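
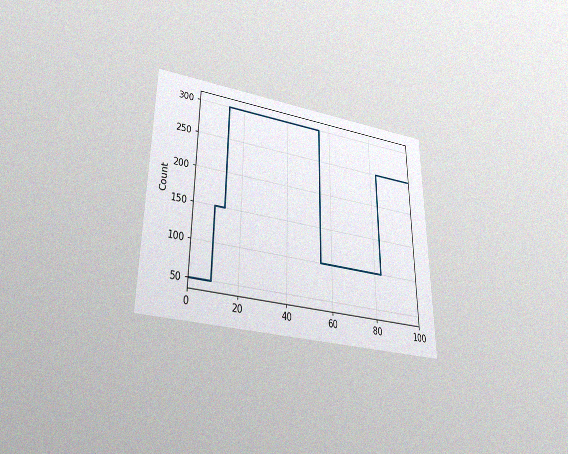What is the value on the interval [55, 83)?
The chart is viewed slightly from below, with some photo noise. On [55, 83) the step sits at 100.

100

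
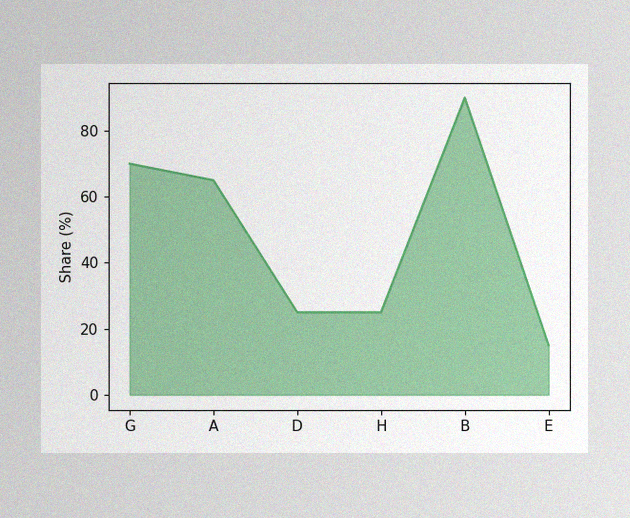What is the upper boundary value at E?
15%

The image has some photo noise and uneven lighting. At E the upper boundary is at 15%.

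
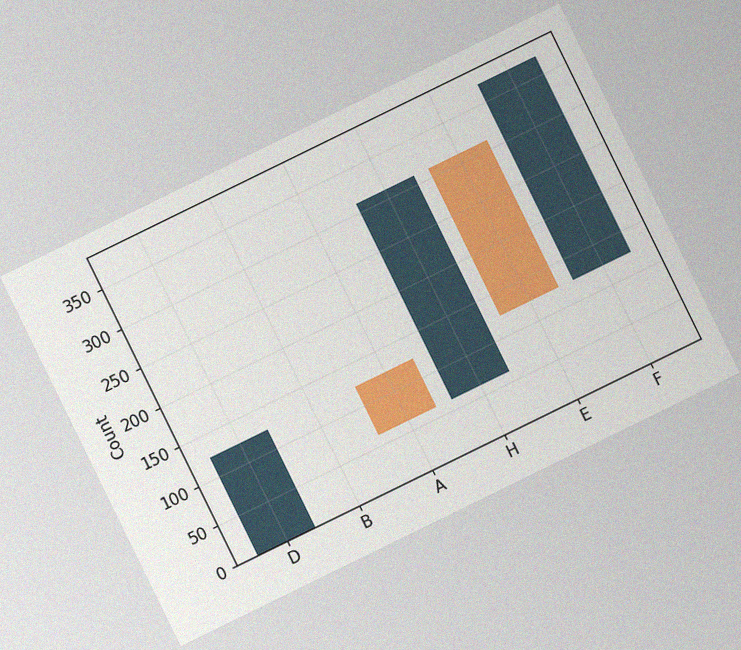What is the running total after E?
The chart is tilted about 26° counter-clockwise, with some photo noise. After E the running total reaches 124.

124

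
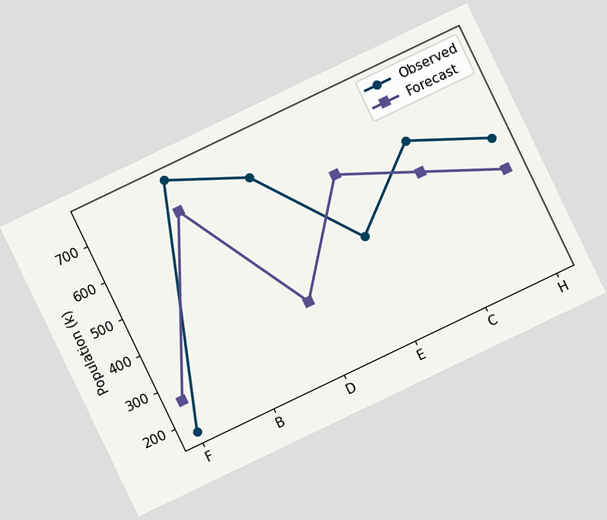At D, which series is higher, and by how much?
The chart is tilted about 26° counter-clockwise. At D, Observed sits above the other line by 340k.

Observed, by 340k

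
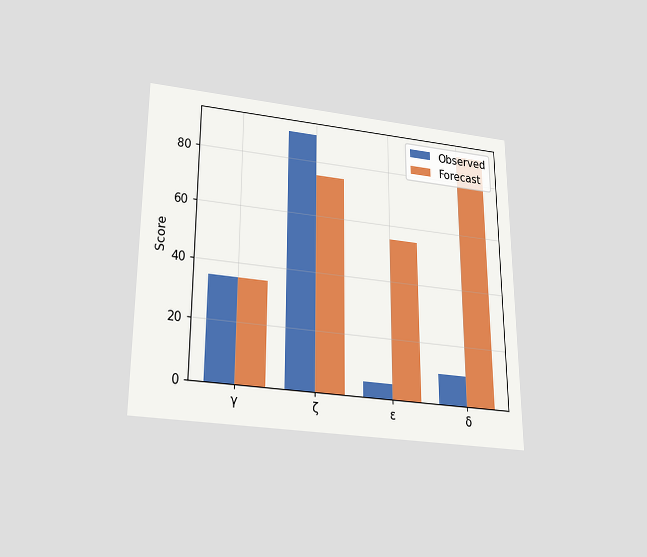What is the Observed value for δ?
The chart is viewed slightly from below. The Observed bar at δ reaches 10 on the y-axis.

10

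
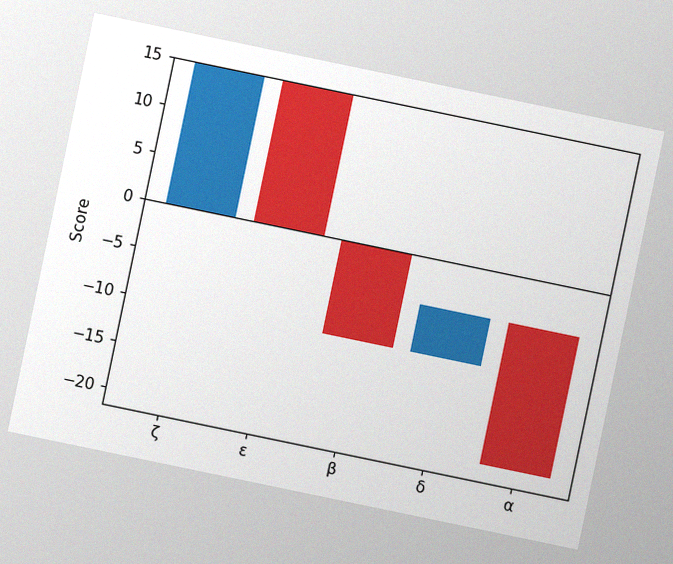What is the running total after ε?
The chart is tilted about 12° clockwise, with some photo noise. After ε the running total reaches 0.

0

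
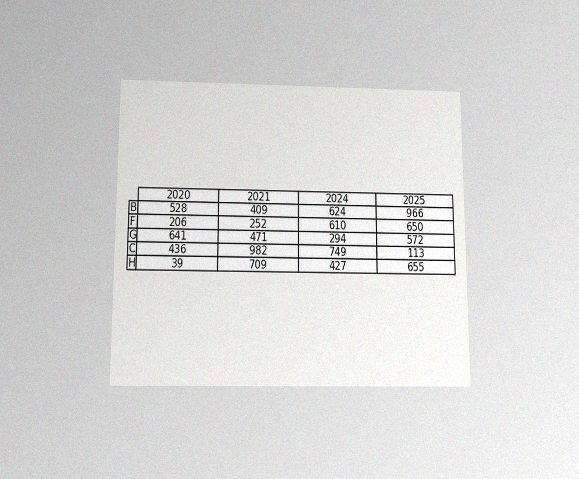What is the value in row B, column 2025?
The chart is viewed slightly from below, with some photo noise. The (B, 2025) cell reads 966.

966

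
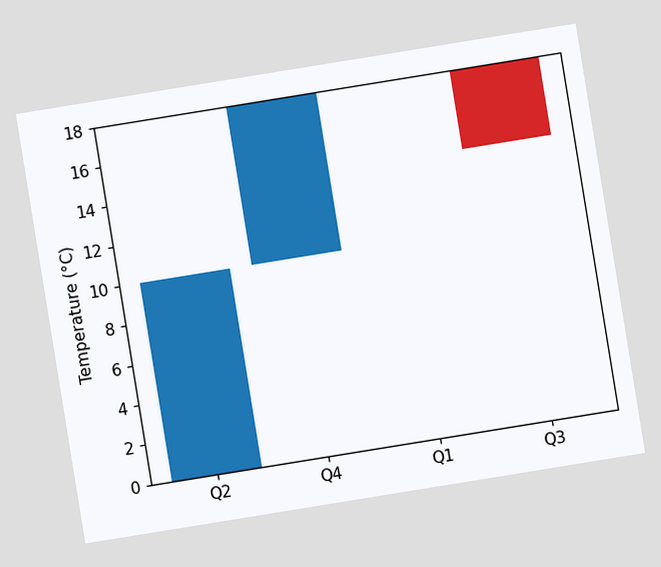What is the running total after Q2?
10°C

The chart is tilted about 9° counter-clockwise. After Q2 the running total reaches 10°C.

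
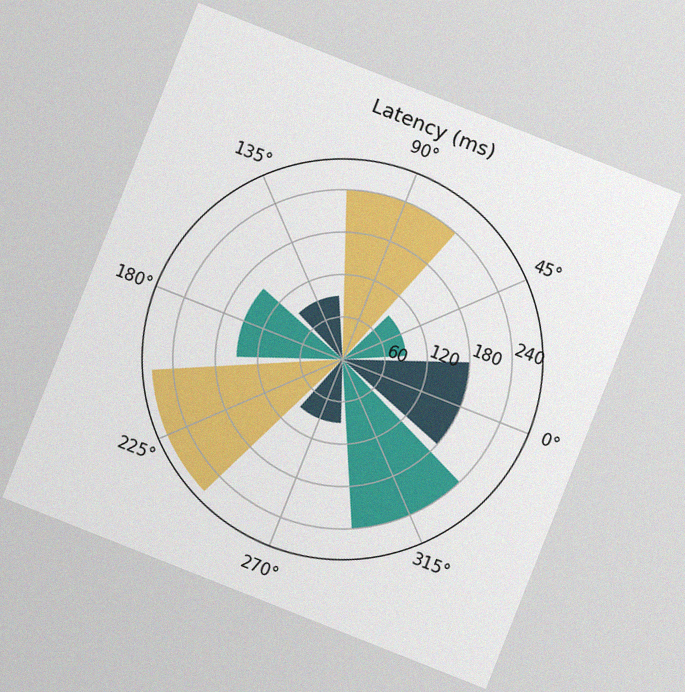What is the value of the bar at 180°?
The chart is tilted about 22° clockwise, with some photo noise. The bar at 180° reaches 150ms on the radial axis.

150ms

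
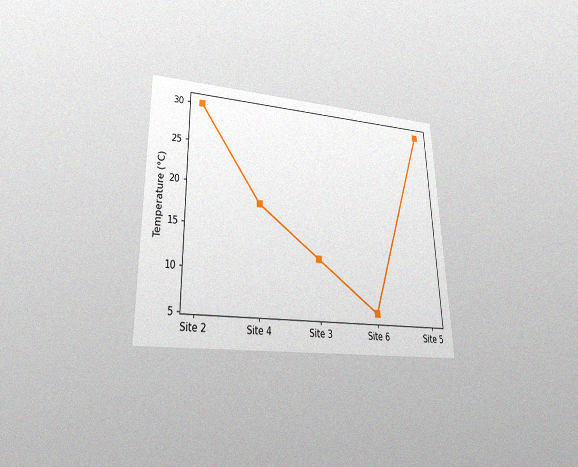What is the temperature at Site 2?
The chart is viewed slightly from below, with some photo noise. At Site 2, the line is at 30°C.

30°C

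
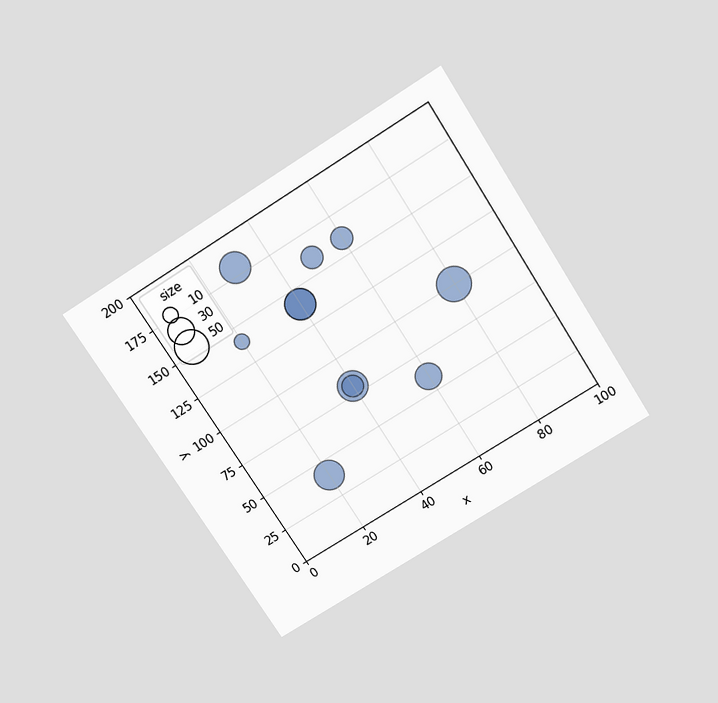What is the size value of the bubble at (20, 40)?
The chart is tilted about 32° counter-clockwise and viewed slightly from above. Matching the bubble at (20, 40) against the size legend gives 40.

40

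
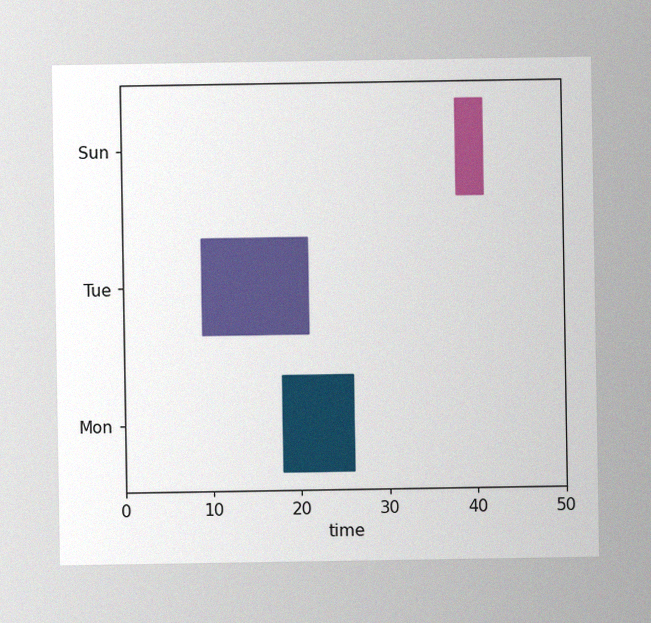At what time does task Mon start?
18

The image has some photo noise and uneven lighting. The Mon bar begins at t=18.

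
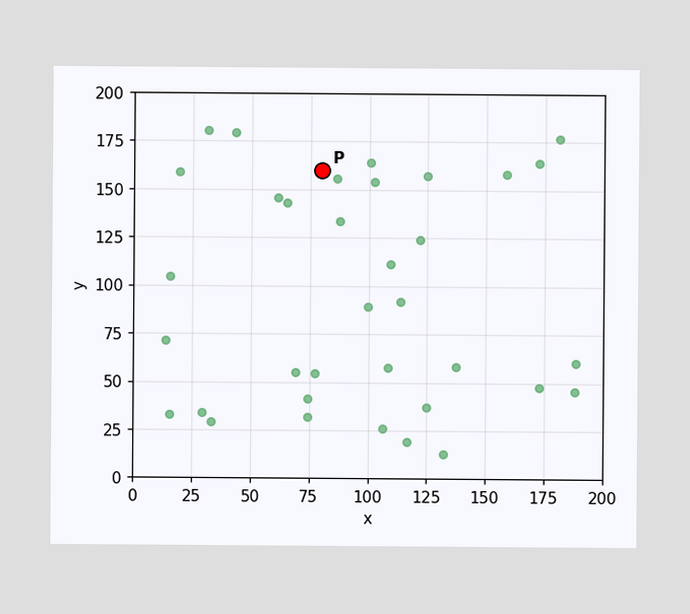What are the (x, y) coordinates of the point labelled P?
Following the gridlines from P to each axis, P sits at (80, 160).

(80, 160)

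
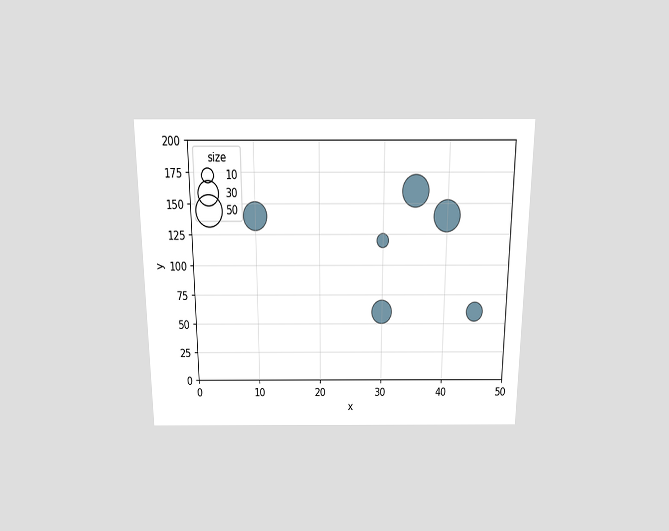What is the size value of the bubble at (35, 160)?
50

The chart is viewed slightly from above. Matching the bubble at (35, 160) against the size legend gives 50.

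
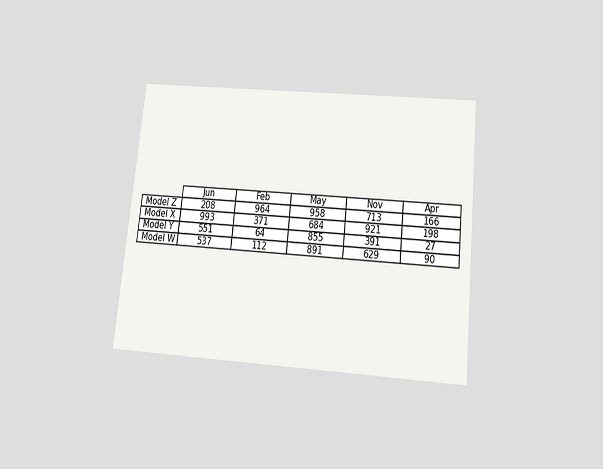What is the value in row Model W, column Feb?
The chart is tilted about 6° clockwise and viewed slightly from below. The (Model W, Feb) cell reads 112.

112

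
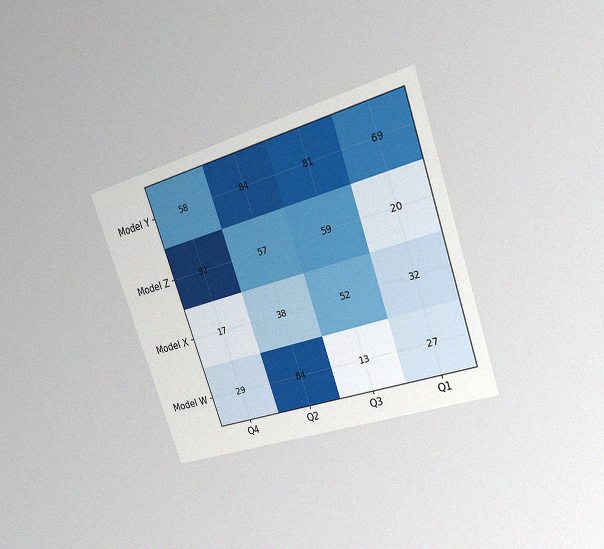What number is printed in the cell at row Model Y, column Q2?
The chart is tilted about 19° counter-clockwise and viewed at a slight angle, with some photo noise. The (Model Y, Q2) cell reads 84.

84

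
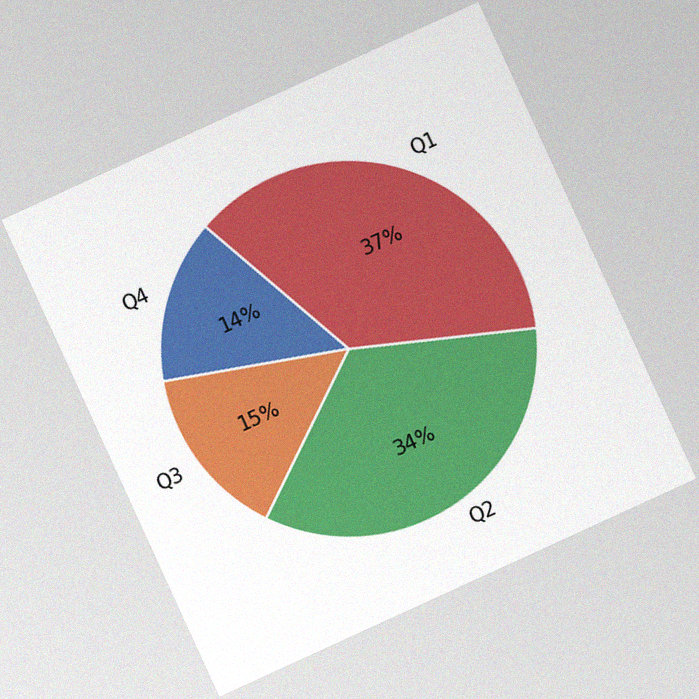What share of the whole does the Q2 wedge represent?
34%

The chart is tilted about 25° counter-clockwise, with some photo noise. The Q2 slice takes up 34% of the pie.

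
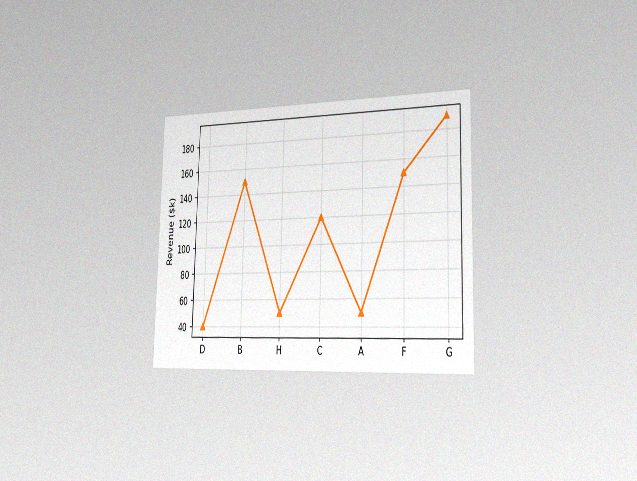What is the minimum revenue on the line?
The chart is viewed slightly from the right, with some photo noise. The lowest point is at D, and reading across to the y-axis gives $40k.

$40k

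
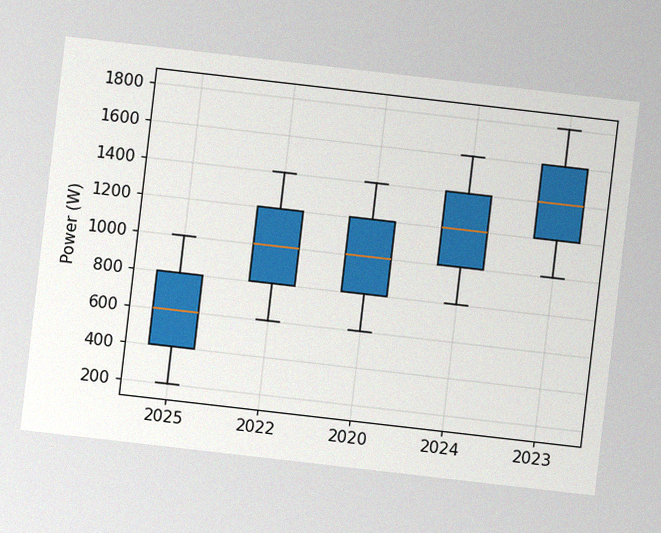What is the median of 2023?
1400W

The chart is tilted about 7° clockwise, with some photo noise. The median line in the 2023 box sits at 1400W.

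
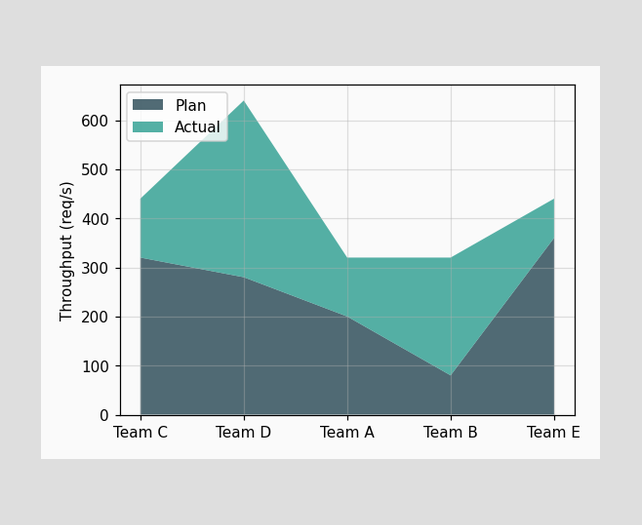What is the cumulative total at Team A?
The stacked total at Team A reaches 320req/s.

320req/s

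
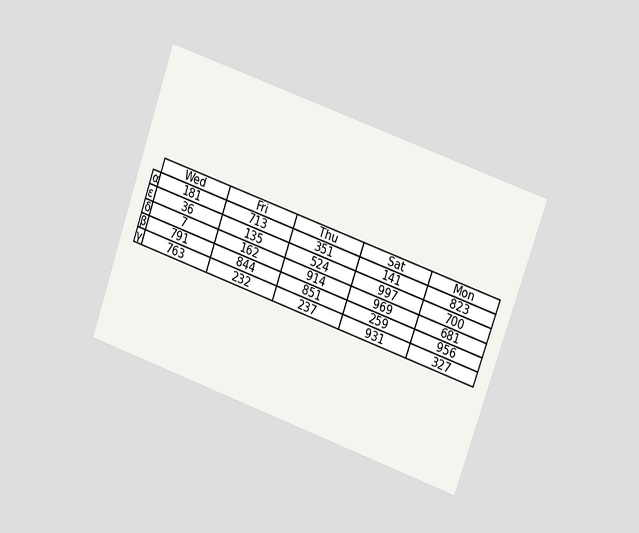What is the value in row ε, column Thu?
The chart is tilted about 19° clockwise and viewed at a slight angle. The (ε, Thu) cell reads 524.

524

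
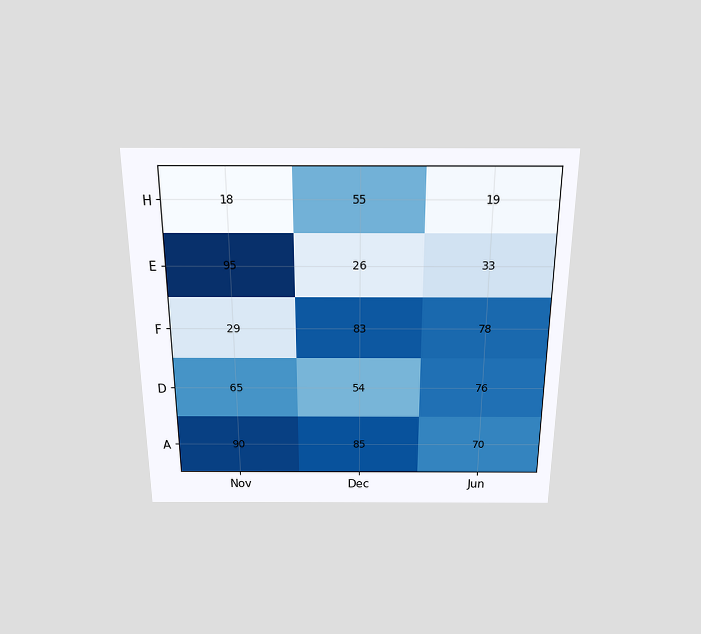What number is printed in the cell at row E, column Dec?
26

The chart is viewed slightly from above. The (E, Dec) cell reads 26.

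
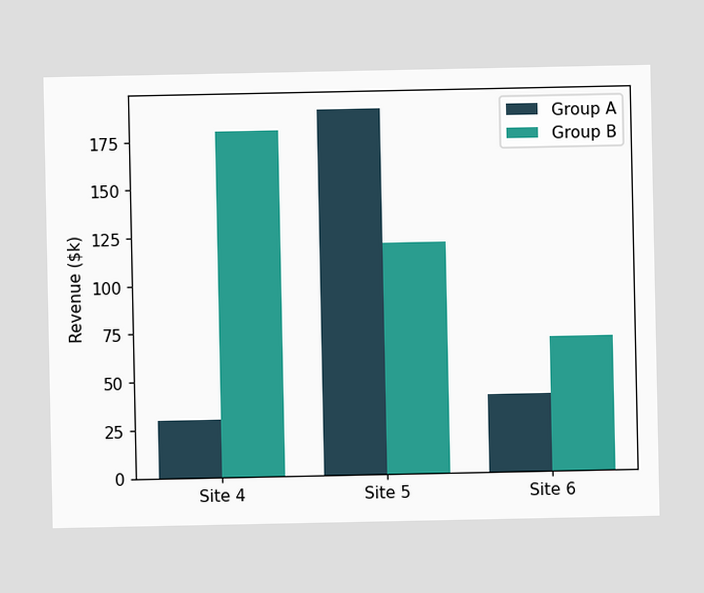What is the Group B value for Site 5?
The Group B bar at Site 5 reaches $120k on the y-axis.

$120k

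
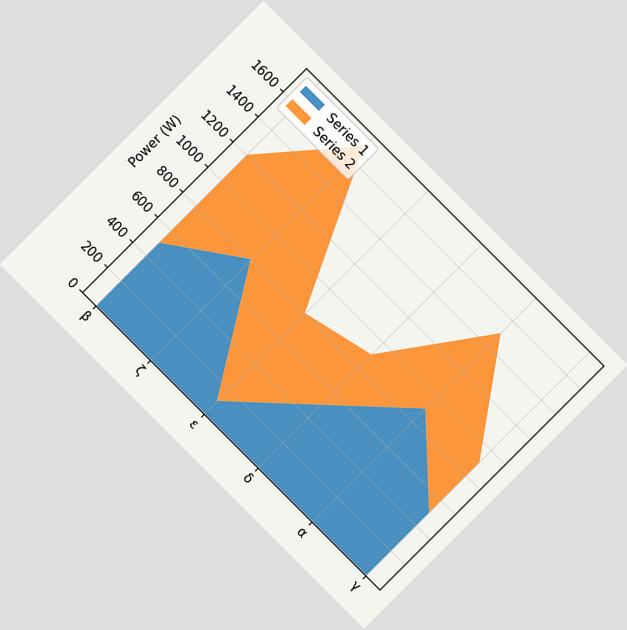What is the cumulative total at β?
The chart is tilted about 45° clockwise. The stacked total at β reaches 1200W.

1200W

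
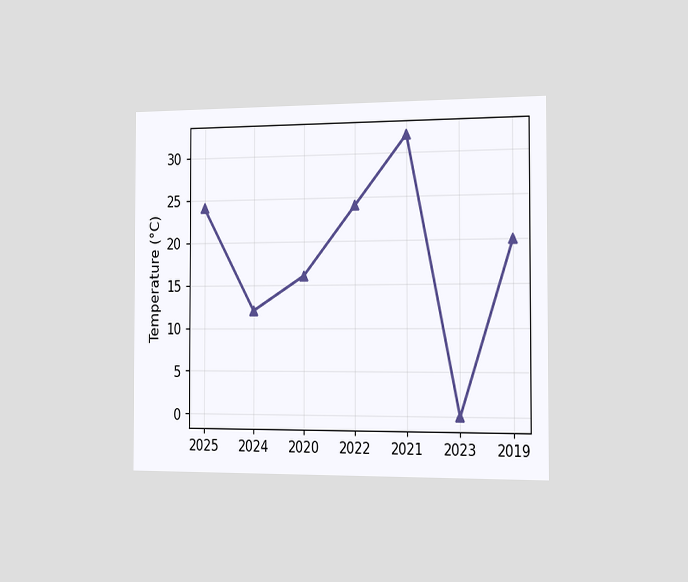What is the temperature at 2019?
20°C

The chart is viewed slightly from the right. At 2019, the line is at 20°C.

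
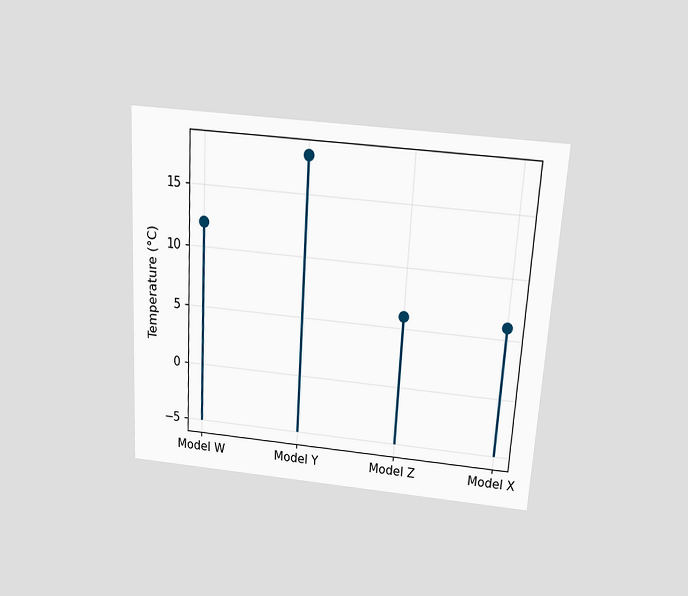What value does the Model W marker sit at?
The chart is tilted about 3° clockwise and viewed slightly from above. The Model W marker sits at 12°C.

12°C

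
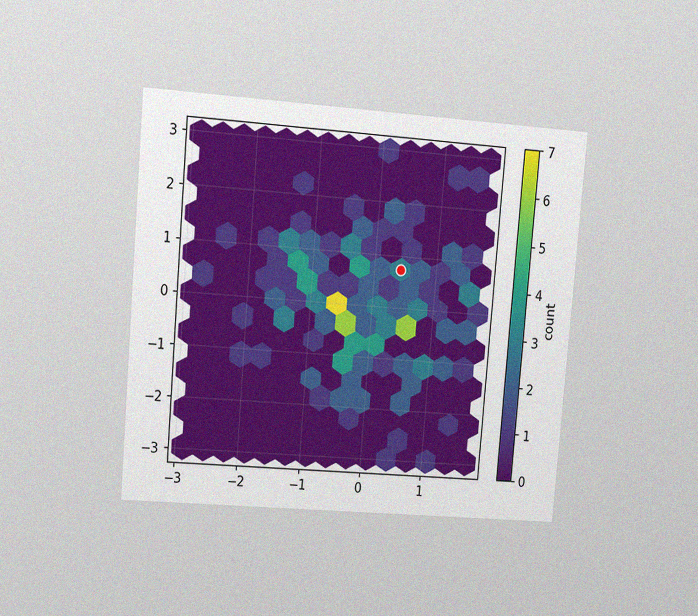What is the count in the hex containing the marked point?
3

The chart is tilted about 5° clockwise and viewed at a slight angle, with some photo noise. The marked hex reads 3 on the colorbar.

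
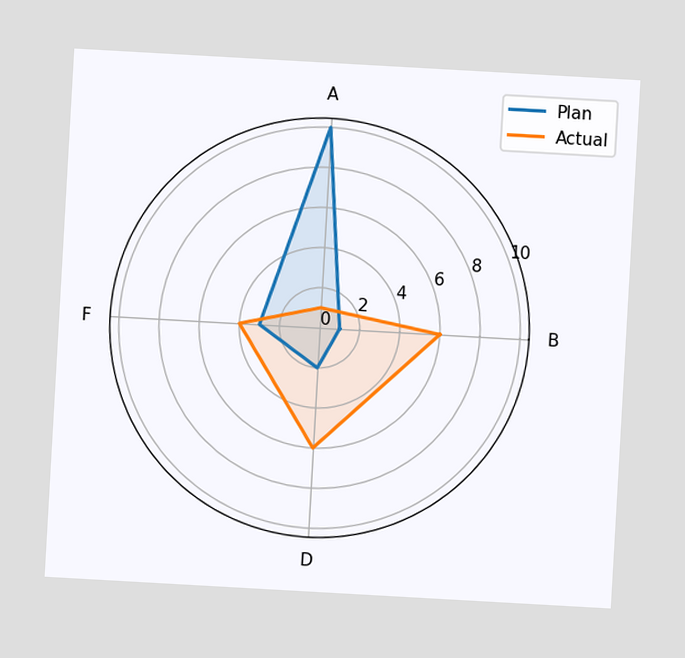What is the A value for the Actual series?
1

The chart is tilted about 3° clockwise. On the A axis, Actual reaches 1.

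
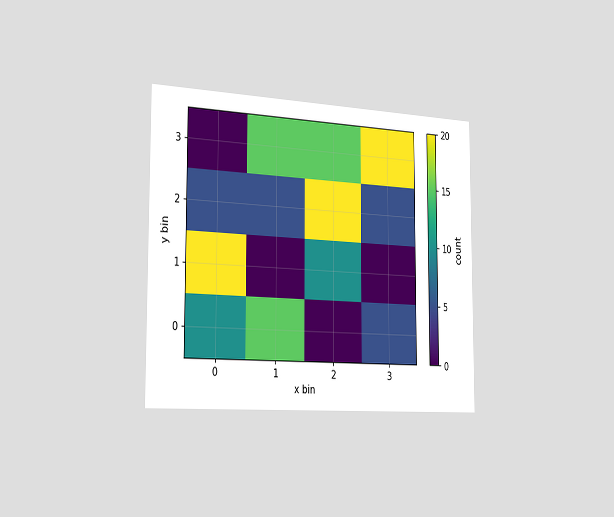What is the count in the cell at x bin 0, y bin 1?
20

The chart is viewed slightly from the left. Matching the cell (0, 1) against the colorbar gives 20.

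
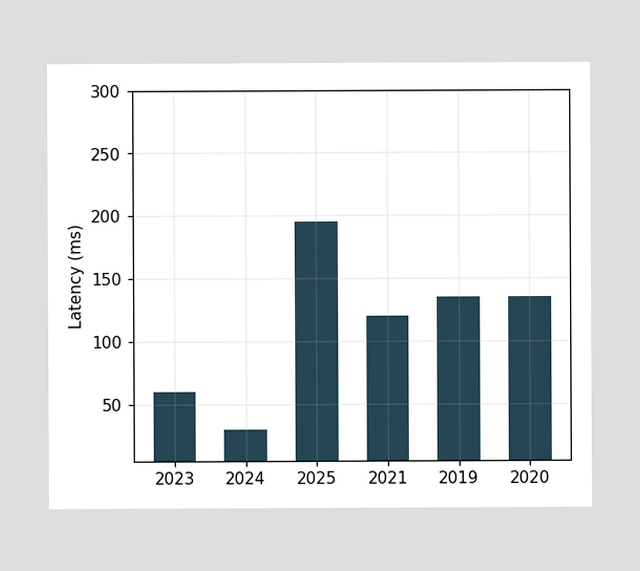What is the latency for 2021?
120ms

Reading along the chart's y-axis, the 2021 bar reaches 120ms.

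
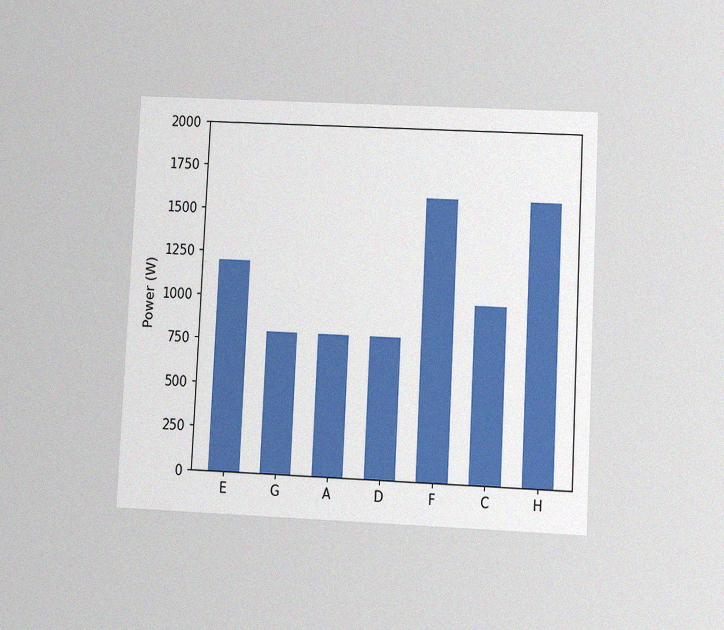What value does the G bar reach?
800W

The chart is tilted about 3° clockwise and viewed at a slight angle, with some photo noise. Reading along the chart's y-axis, the G bar reaches 800W.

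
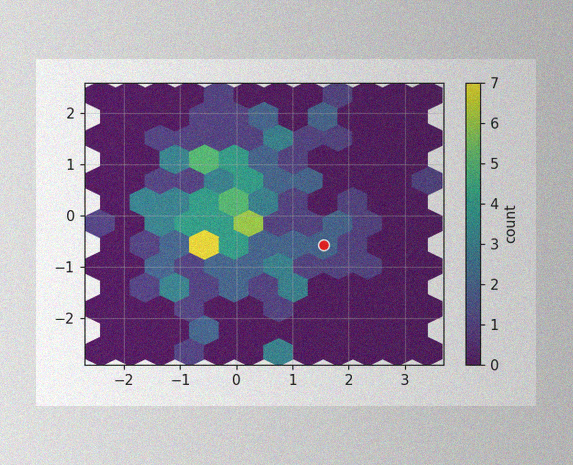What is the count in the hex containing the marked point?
2

The image has some photo noise and uneven lighting. The marked hex reads 2 on the colorbar.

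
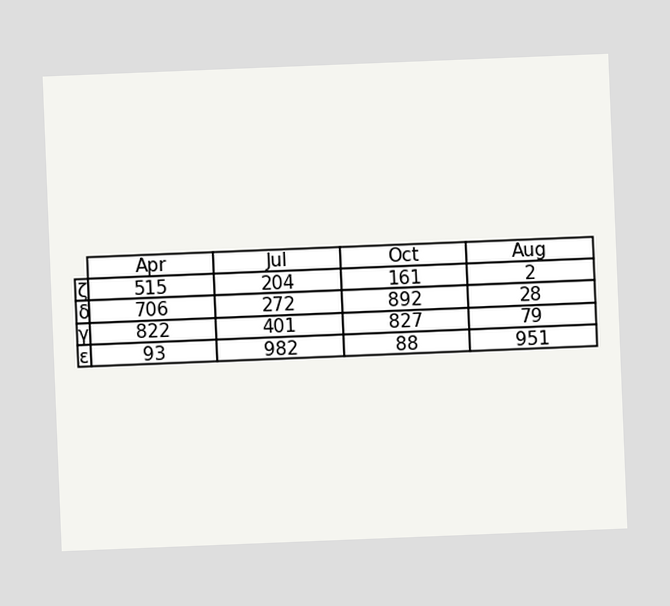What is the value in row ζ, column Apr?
515

The chart is tilted about 2° counter-clockwise. The (ζ, Apr) cell reads 515.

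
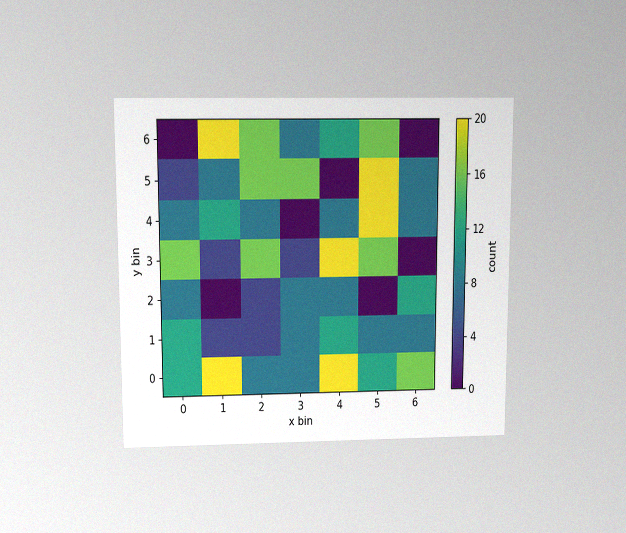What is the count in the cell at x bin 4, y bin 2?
8

The chart is viewed slightly from above, with some photo noise. Matching the cell (4, 2) against the colorbar gives 8.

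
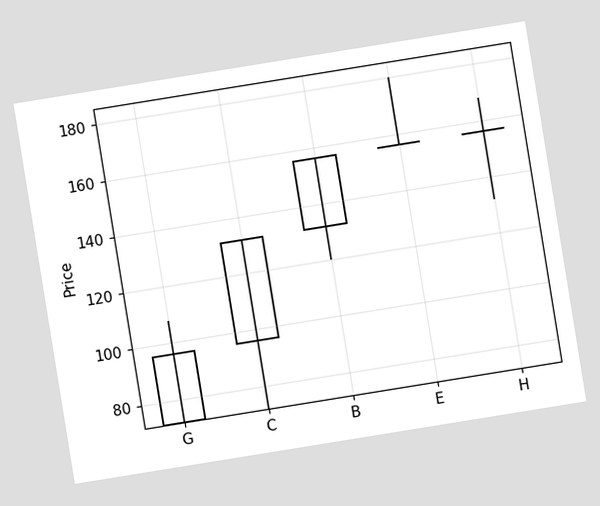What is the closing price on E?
The chart is tilted about 9° counter-clockwise. The E candle closes at 156.

156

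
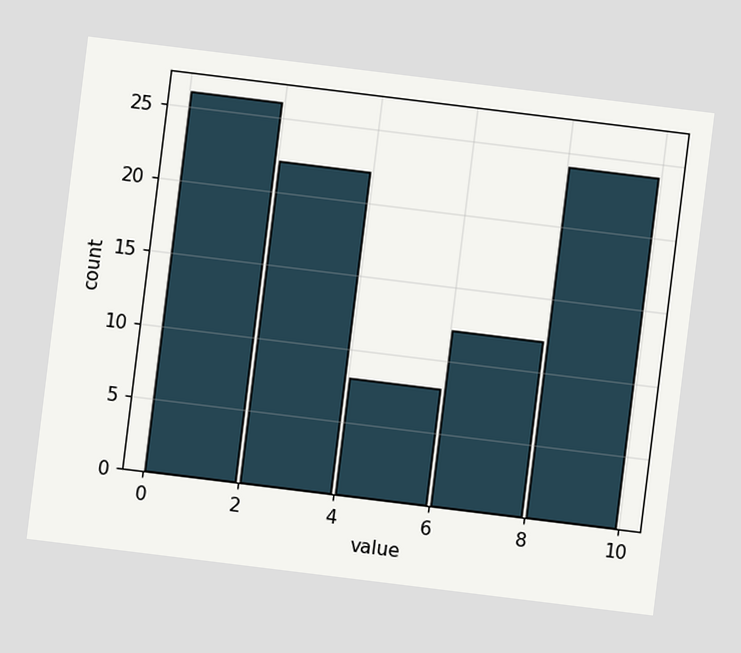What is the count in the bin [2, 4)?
The chart is tilted about 7° clockwise. The [2, 4) bin has height 22.

22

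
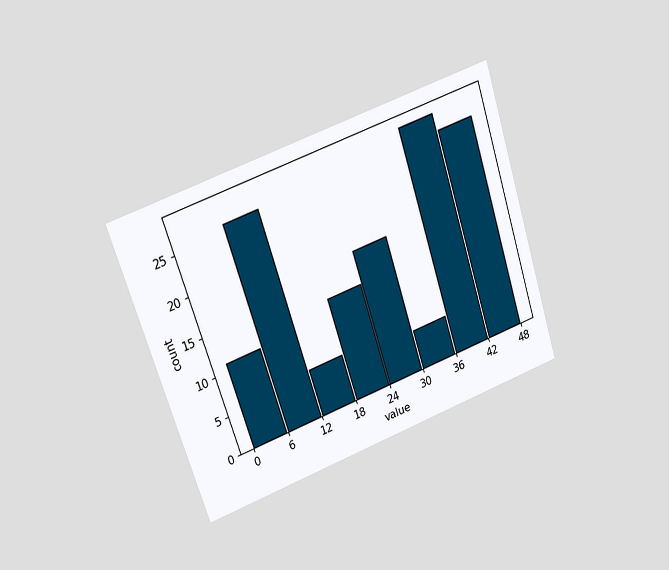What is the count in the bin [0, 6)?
11

The chart is tilted about 18° counter-clockwise and viewed at a slight angle. The [0, 6) bin has height 11.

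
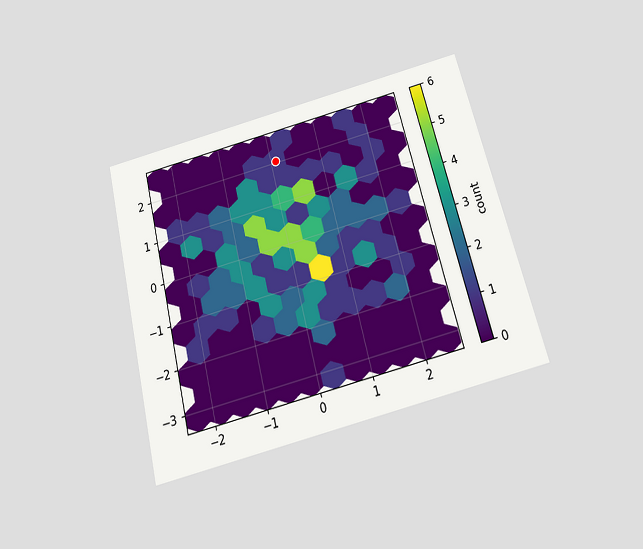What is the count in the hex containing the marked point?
The chart is tilted about 14° counter-clockwise and viewed slightly from below. The marked hex reads 1 on the colorbar.

1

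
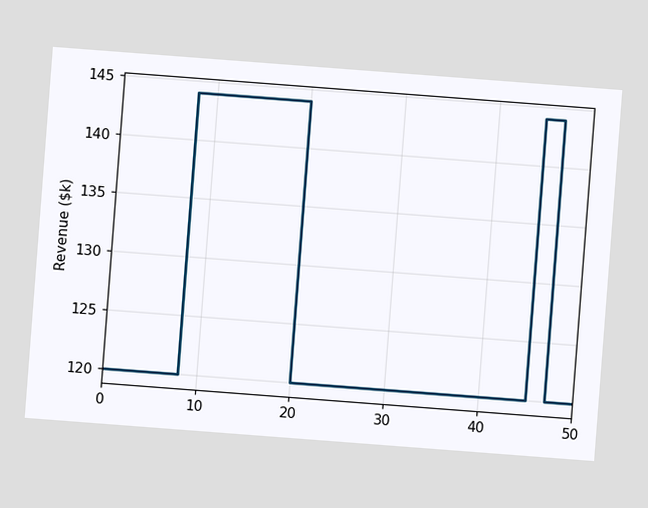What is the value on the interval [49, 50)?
The chart is tilted about 4° clockwise. On [49, 50) the step sits at $120k.

$120k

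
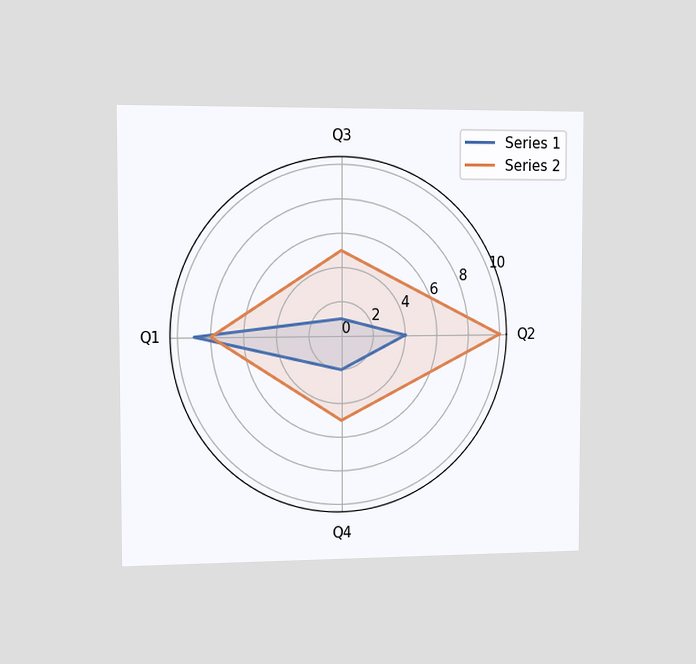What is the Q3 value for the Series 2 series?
5

The chart is viewed slightly from the left. On the Q3 axis, Series 2 reaches 5.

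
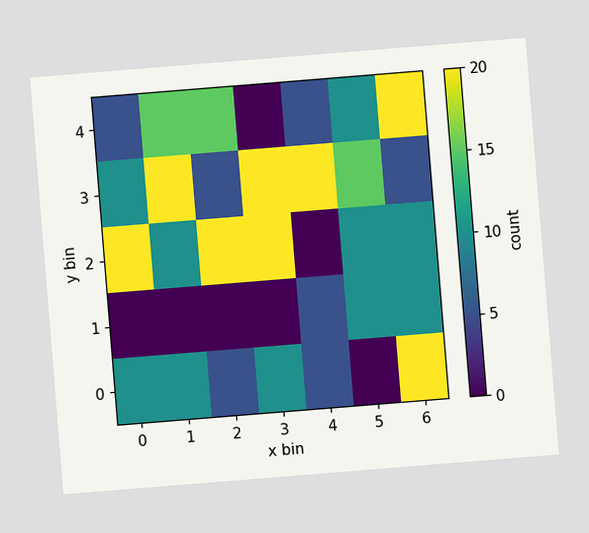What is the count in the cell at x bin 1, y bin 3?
The chart is tilted about 5° counter-clockwise. Matching the cell (1, 3) against the colorbar gives 20.

20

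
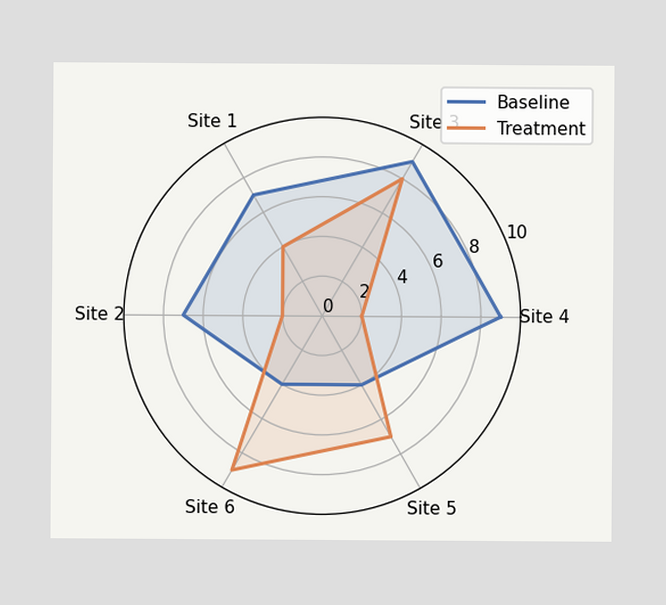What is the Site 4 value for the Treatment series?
2

On the Site 4 axis, Treatment reaches 2.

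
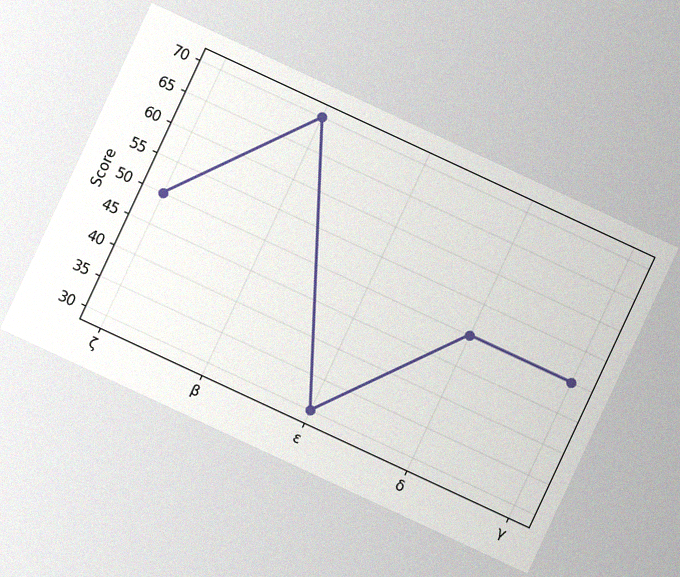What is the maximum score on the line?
The chart is tilted about 25° clockwise, with some photo noise. The highest point is at β, and reading across to the y-axis gives 70.

70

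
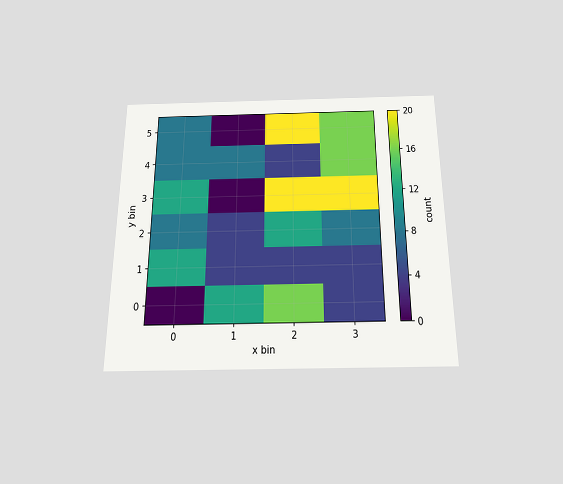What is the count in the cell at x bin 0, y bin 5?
The chart is viewed slightly from below. Matching the cell (0, 5) against the colorbar gives 8.

8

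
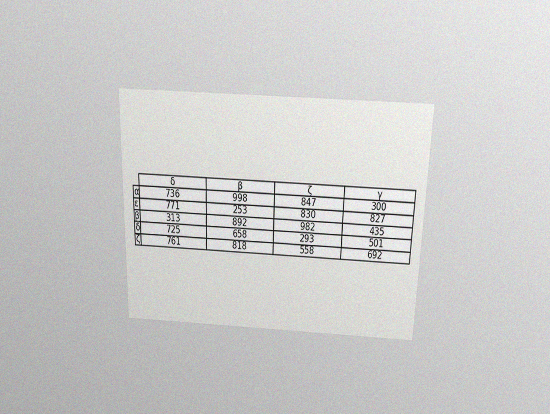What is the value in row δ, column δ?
725

The chart is viewed slightly from above, with some photo noise. The (δ, δ) cell reads 725.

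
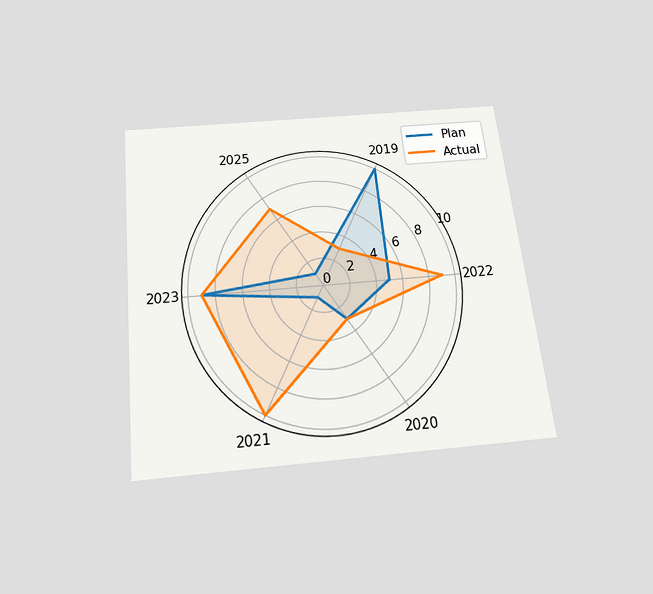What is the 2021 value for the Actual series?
The chart is tilted about 6° counter-clockwise and viewed slightly from below. On the 2021 axis, Actual reaches 10.

10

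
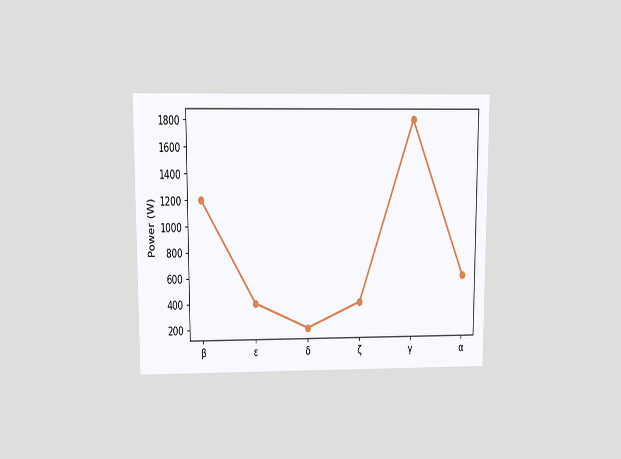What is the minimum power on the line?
200W

The chart is viewed at a slight angle. The lowest point is at δ, and reading across to the y-axis gives 200W.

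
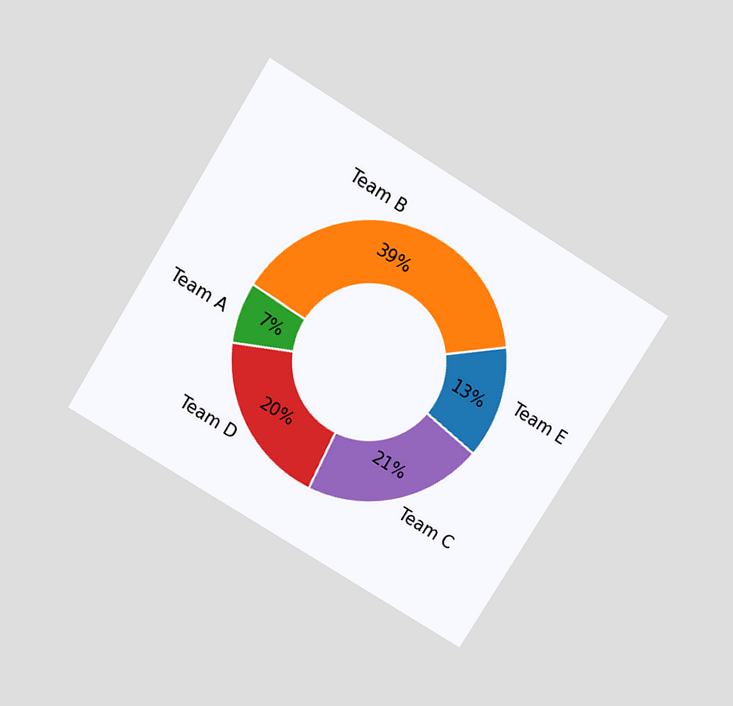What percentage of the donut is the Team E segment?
13%

The chart is tilted about 32° clockwise and viewed slightly from above. The Team E segment takes up 13% of the ring.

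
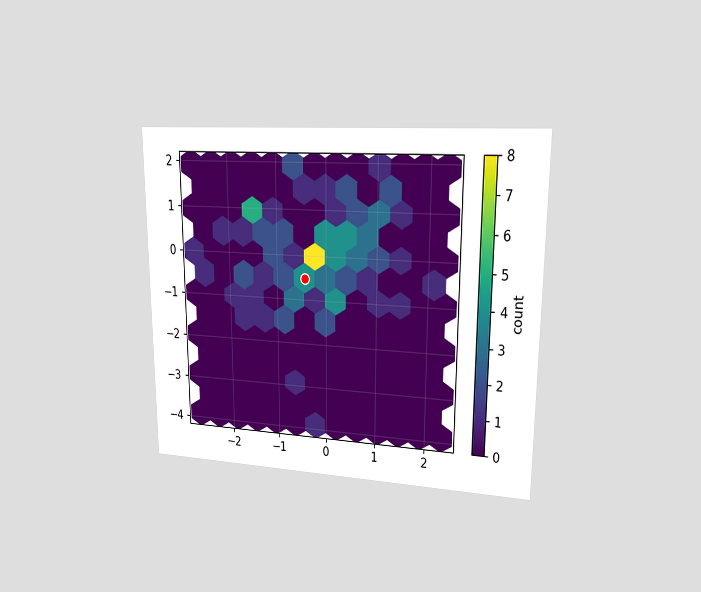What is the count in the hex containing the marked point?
4

The chart is viewed at a slight angle. The marked hex reads 4 on the colorbar.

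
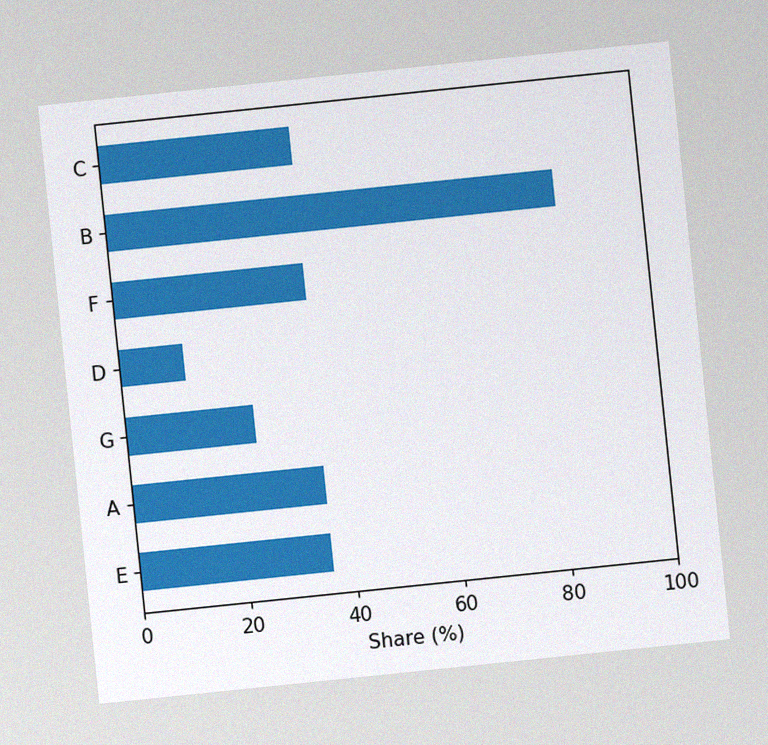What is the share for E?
The chart is tilted about 6° counter-clockwise, with some photo noise. Reading along the chart's x-axis, the E bar reaches 36%.

36%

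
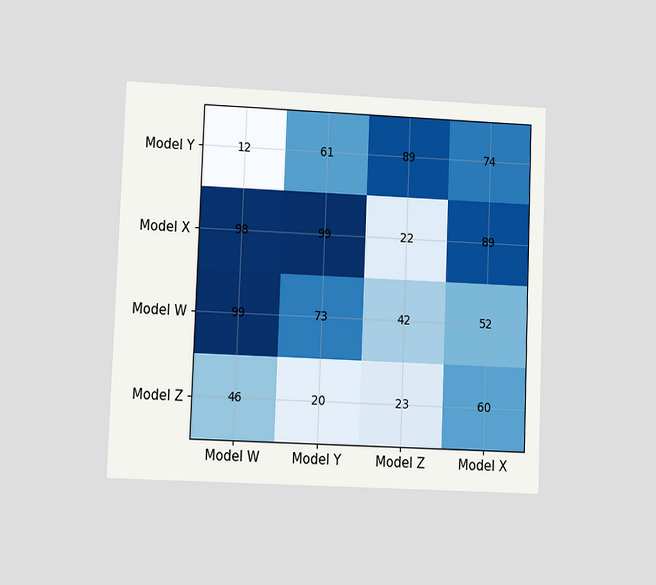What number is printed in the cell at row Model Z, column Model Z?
23

The chart is tilted about 2° clockwise and viewed at a slight angle. The (Model Z, Model Z) cell reads 23.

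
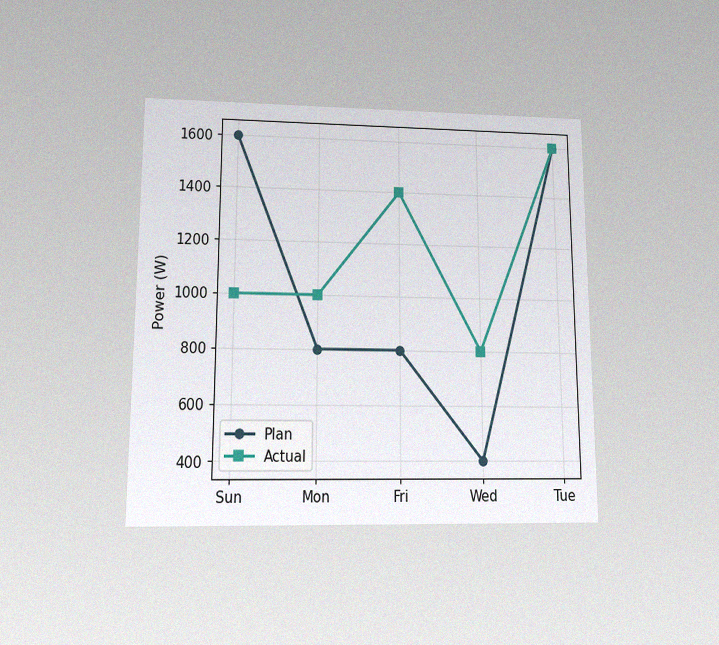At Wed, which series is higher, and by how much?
The chart is viewed at a slight angle, with some photo noise. At Wed, Actual sits above the other line by 400W.

Actual, by 400W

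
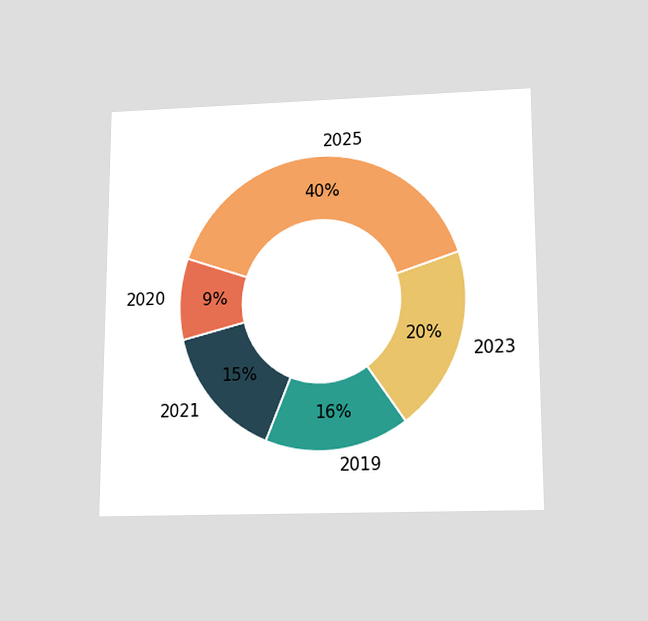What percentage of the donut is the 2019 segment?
The chart is viewed slightly from below. The 2019 segment takes up 16% of the ring.

16%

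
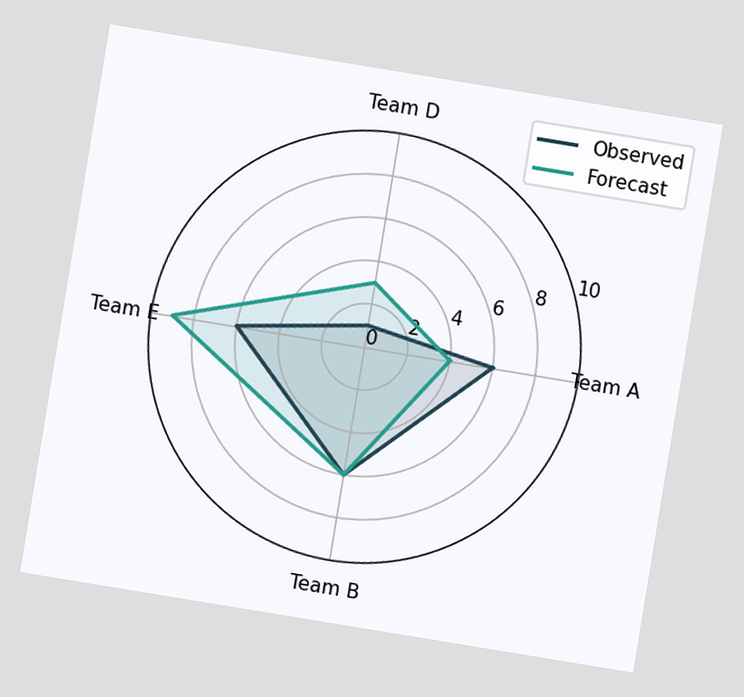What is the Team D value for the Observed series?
The chart is tilted about 9° clockwise. On the Team D axis, Observed reaches 1.

1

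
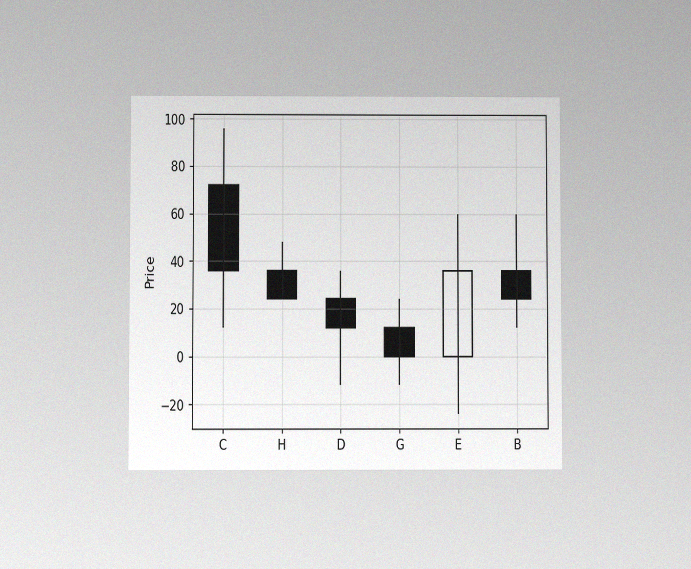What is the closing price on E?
The chart is viewed at a slight angle, with some photo noise. The E candle closes at 36.

36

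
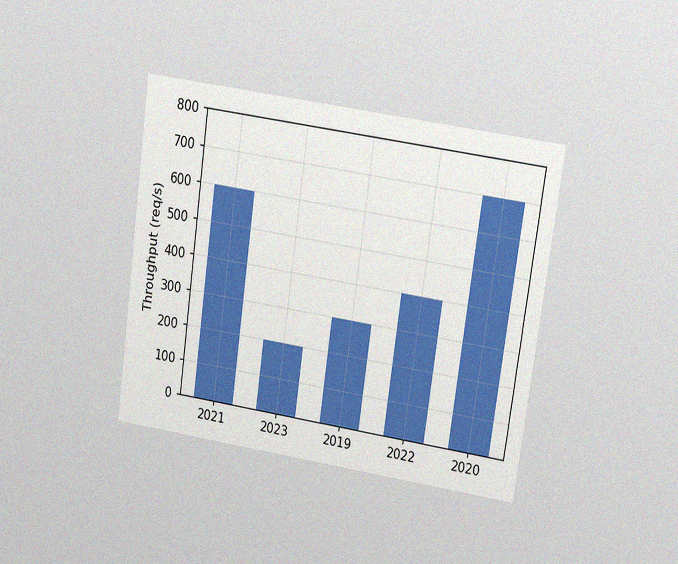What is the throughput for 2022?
The chart is tilted about 8° clockwise and viewed at a slight angle, with some photo noise. Reading along the chart's y-axis, the 2022 bar reaches 400req/s.

400req/s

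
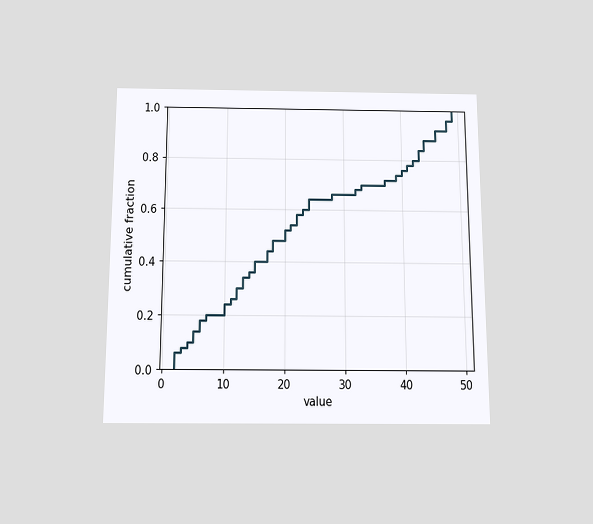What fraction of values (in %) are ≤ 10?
24%

The chart is viewed slightly from below. At x=10 the ECDF step is at 24%.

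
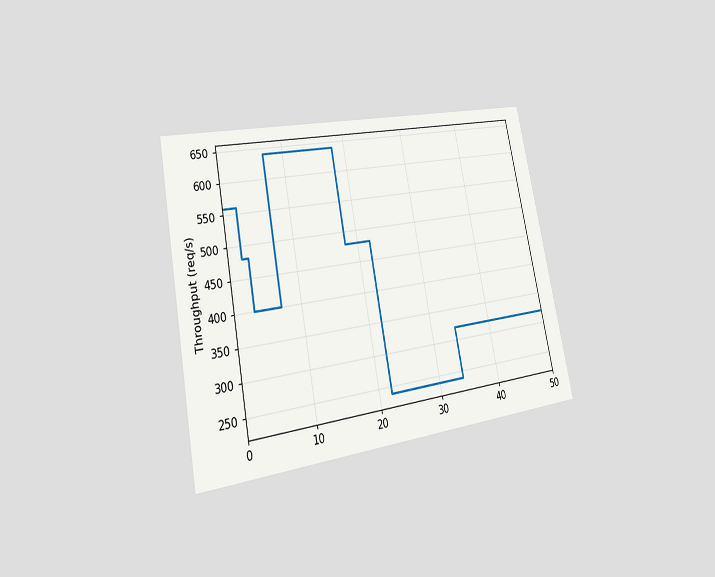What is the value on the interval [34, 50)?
The chart is tilted about 11° counter-clockwise and viewed slightly from the left. On [34, 50) the step sits at 320req/s.

320req/s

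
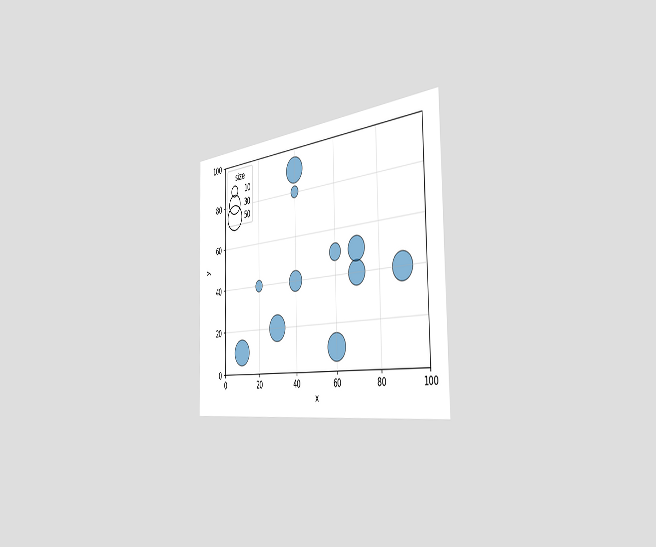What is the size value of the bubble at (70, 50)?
The chart is viewed slightly from the right. Matching the bubble at (70, 50) against the size legend gives 40.

40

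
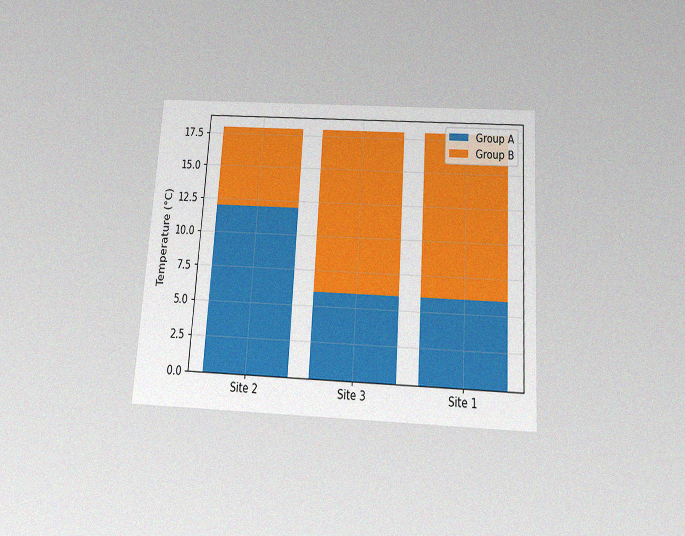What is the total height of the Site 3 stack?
18°C

The chart is tilted about 4° clockwise and viewed slightly from below, with some photo noise. The Site 3 stack's top reaches 18°C on the y-axis.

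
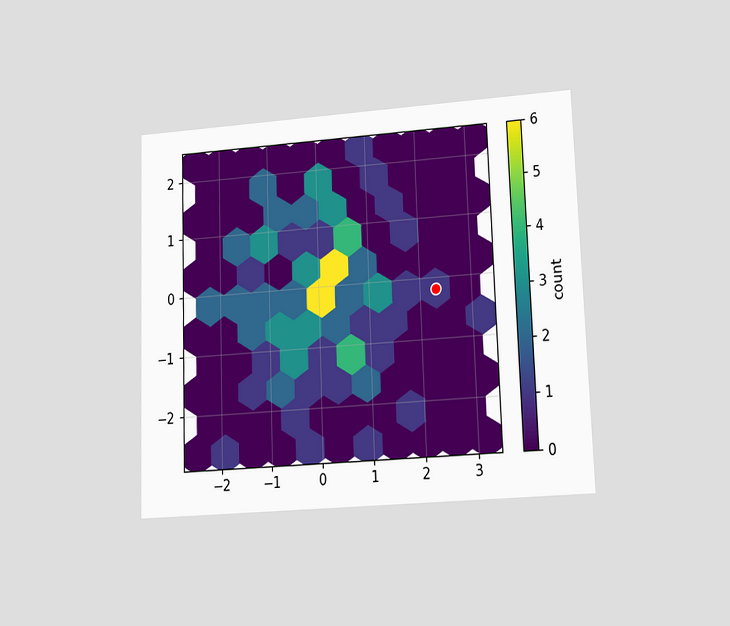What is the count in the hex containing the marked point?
1

The chart is tilted about 2° counter-clockwise and viewed at a slight angle. The marked hex reads 1 on the colorbar.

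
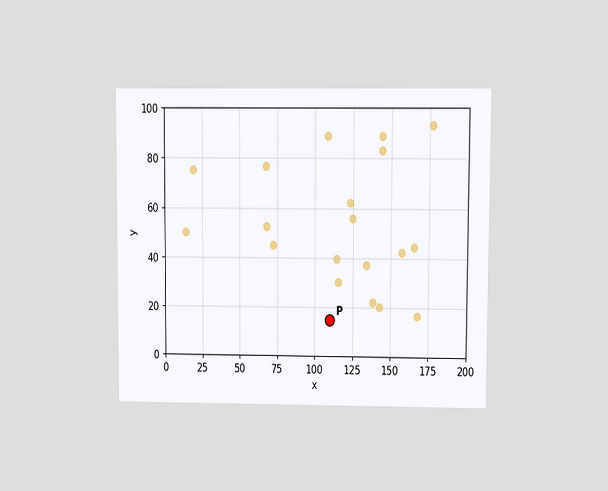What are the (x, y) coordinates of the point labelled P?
The chart is viewed at a slight angle. Following the gridlines from P to each axis, P sits at (110, 15).

(110, 15)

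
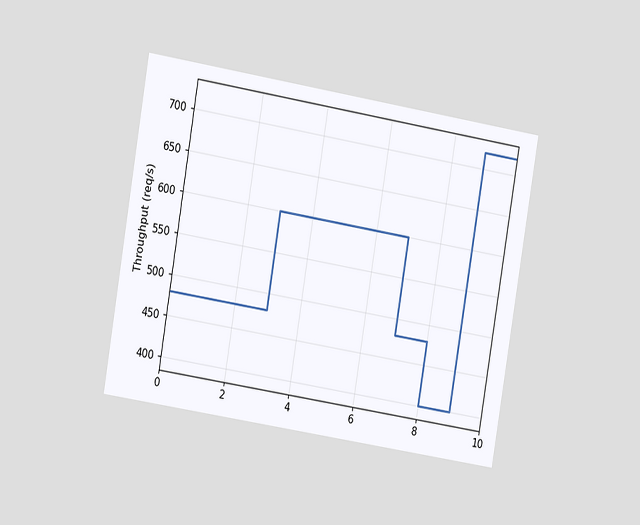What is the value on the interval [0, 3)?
The chart is tilted about 10° clockwise and viewed slightly from the left. On [0, 3) the step sits at 480req/s.

480req/s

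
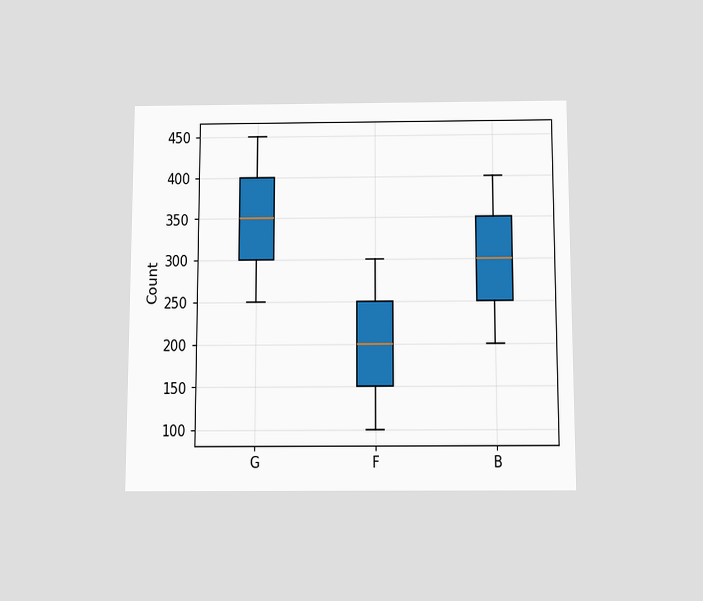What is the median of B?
300

The chart is viewed slightly from below. The median line in the B box sits at 300.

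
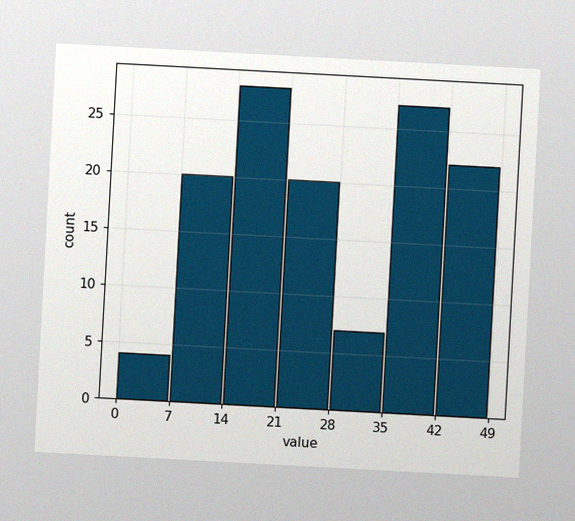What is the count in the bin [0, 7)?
4

The chart is tilted about 3° clockwise, with some photo noise. The [0, 7) bin has height 4.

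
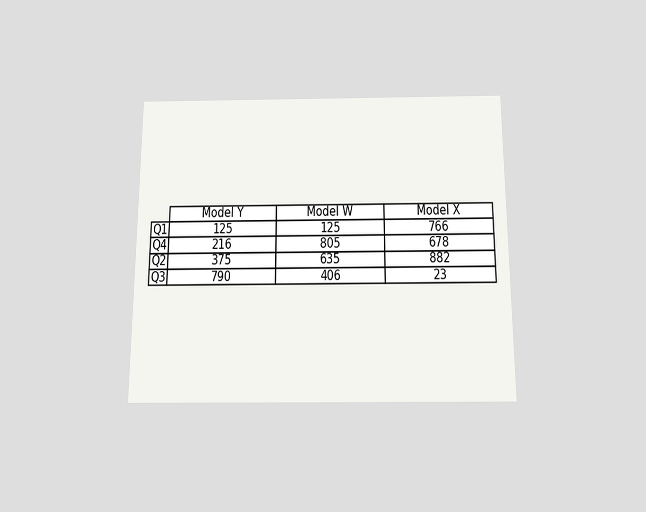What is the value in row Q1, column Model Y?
125

The chart is viewed slightly from below. The (Q1, Model Y) cell reads 125.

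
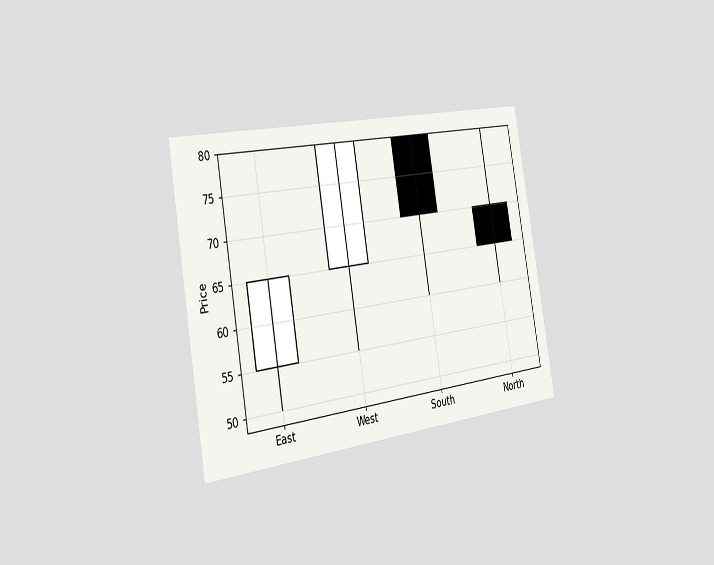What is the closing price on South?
70

The chart is tilted about 10° counter-clockwise and viewed slightly from the left. The South candle closes at 70.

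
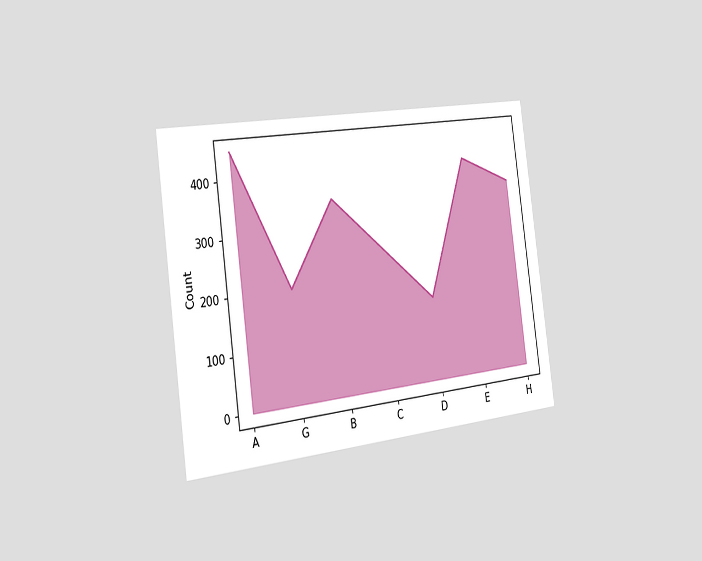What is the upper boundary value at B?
350

The chart is tilted about 8° counter-clockwise and viewed slightly from the left. At B the upper boundary is at 350.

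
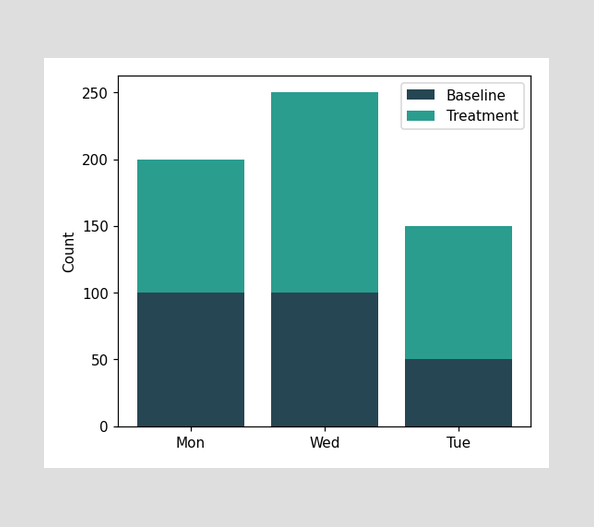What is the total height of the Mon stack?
The Mon stack's top reaches 200 on the y-axis.

200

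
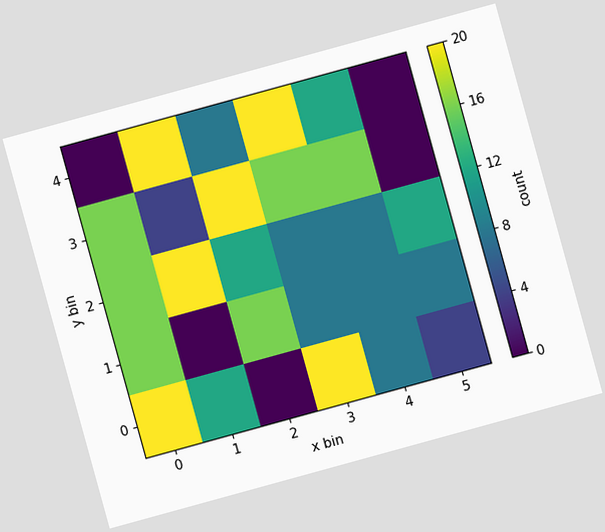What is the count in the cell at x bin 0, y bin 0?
The chart is tilted about 15° counter-clockwise. Matching the cell (0, 0) against the colorbar gives 20.

20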